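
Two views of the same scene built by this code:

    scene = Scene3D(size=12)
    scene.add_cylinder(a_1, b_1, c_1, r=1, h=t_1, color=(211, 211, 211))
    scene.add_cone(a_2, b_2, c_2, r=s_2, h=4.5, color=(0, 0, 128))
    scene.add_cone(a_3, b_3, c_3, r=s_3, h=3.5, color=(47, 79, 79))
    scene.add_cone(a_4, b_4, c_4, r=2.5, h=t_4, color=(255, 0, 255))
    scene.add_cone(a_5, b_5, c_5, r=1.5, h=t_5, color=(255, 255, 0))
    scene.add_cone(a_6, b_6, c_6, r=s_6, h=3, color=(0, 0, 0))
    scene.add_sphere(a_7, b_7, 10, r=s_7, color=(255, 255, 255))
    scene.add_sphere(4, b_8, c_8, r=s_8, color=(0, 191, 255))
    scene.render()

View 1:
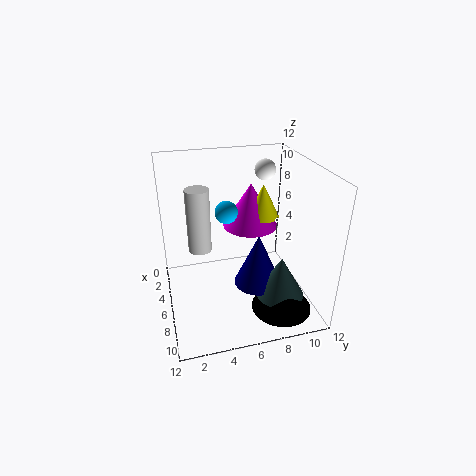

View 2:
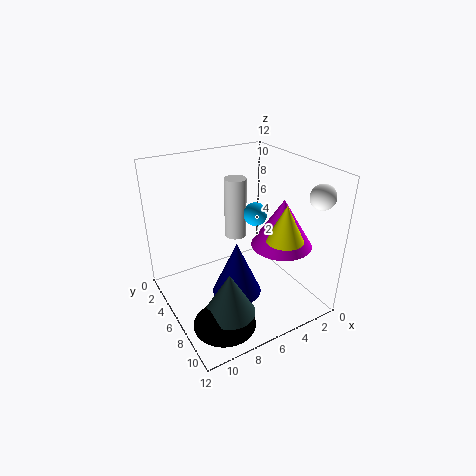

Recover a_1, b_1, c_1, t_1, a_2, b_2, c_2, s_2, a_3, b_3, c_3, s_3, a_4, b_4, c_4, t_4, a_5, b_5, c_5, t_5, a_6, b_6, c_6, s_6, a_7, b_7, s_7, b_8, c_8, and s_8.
a_1 = 4.5
b_1 = 3
c_1 = 4.5
t_1 = 5.5
a_2 = 7
b_2 = 7.5
c_2 = 2
s_2 = 2
a_3 = 8.5
b_3 = 9
c_3 = 1.5
s_3 = 2
a_4 = 3
b_4 = 8
c_4 = 5.5
t_4 = 4
a_5 = 3.5
b_5 = 9
c_5 = 6.5
t_5 = 3
a_6 = 9
b_6 = 9
c_6 = 0.5
s_6 = 2.5
a_7 = 1
b_7 = 10
s_7 = 1
b_8 = 5.5
c_8 = 7.5
s_8 = 1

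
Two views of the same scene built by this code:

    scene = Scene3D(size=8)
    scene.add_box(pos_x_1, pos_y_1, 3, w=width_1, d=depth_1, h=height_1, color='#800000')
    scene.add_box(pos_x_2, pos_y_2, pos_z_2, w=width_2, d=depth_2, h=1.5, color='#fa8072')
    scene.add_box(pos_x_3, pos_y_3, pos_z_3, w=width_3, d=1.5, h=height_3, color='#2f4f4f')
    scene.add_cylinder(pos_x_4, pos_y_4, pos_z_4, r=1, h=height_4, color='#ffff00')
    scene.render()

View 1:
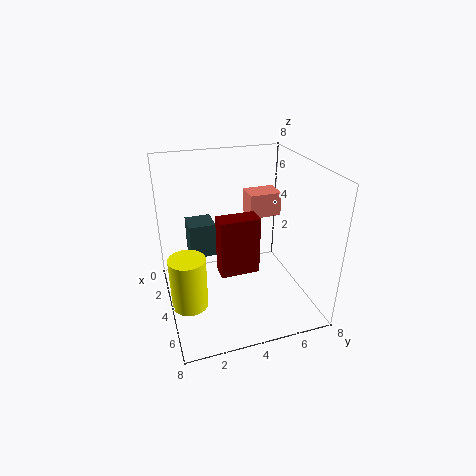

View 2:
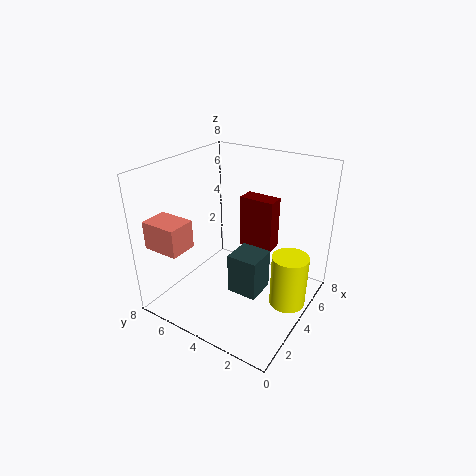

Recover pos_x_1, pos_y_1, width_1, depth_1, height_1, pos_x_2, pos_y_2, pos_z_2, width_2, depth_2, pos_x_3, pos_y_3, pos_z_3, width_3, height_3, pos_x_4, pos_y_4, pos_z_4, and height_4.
pos_x_1 = 5, pos_y_1 = 2.5, width_1 = 1, depth_1 = 2, height_1 = 3, pos_x_2 = 0.5, pos_y_2 = 5.5, pos_z_2 = 4, width_2 = 1.5, depth_2 = 2, pos_x_3 = 1.5, pos_y_3 = 1.5, pos_z_3 = 2.5, width_3 = 1.5, height_3 = 2, pos_x_4 = 4.5, pos_y_4 = 1, pos_z_4 = 0.5, height_4 = 3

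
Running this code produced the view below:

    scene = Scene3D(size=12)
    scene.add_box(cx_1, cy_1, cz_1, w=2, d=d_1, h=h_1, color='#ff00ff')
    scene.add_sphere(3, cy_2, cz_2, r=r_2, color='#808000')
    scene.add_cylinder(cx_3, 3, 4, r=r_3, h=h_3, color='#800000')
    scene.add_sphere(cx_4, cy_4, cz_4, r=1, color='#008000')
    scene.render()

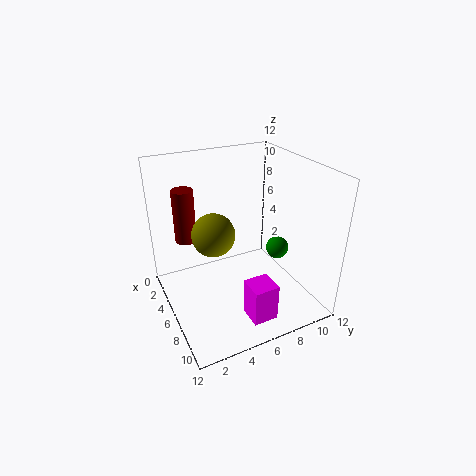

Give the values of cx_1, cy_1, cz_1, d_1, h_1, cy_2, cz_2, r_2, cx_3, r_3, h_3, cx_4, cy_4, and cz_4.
cx_1 = 9
cy_1 = 5
cz_1 = 1
d_1 = 2
h_1 = 3
cy_2 = 5
cz_2 = 5
r_2 = 2
cx_3 = 1
r_3 = 1
h_3 = 5
cx_4 = 6
cy_4 = 10
cz_4 = 4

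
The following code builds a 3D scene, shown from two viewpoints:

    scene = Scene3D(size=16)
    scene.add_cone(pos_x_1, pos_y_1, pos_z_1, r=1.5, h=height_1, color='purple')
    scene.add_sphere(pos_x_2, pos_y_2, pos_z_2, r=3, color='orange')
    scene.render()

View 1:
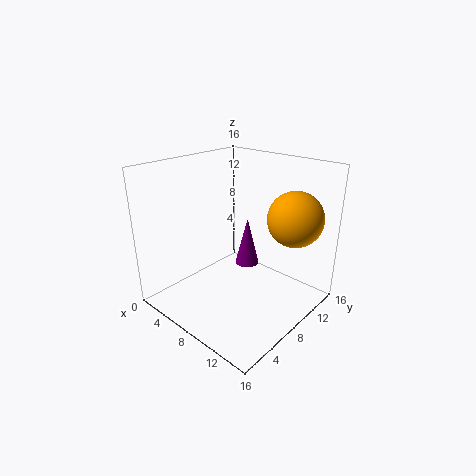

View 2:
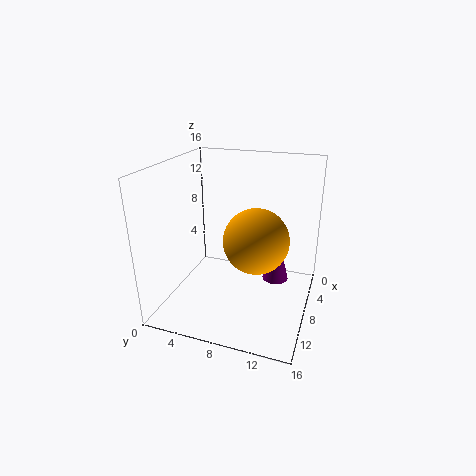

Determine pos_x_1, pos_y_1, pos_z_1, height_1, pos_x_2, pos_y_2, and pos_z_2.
pos_x_1 = 6; pos_y_1 = 12; pos_z_1 = 2.5; height_1 = 6; pos_x_2 = 13; pos_y_2 = 11.5; pos_z_2 = 10.5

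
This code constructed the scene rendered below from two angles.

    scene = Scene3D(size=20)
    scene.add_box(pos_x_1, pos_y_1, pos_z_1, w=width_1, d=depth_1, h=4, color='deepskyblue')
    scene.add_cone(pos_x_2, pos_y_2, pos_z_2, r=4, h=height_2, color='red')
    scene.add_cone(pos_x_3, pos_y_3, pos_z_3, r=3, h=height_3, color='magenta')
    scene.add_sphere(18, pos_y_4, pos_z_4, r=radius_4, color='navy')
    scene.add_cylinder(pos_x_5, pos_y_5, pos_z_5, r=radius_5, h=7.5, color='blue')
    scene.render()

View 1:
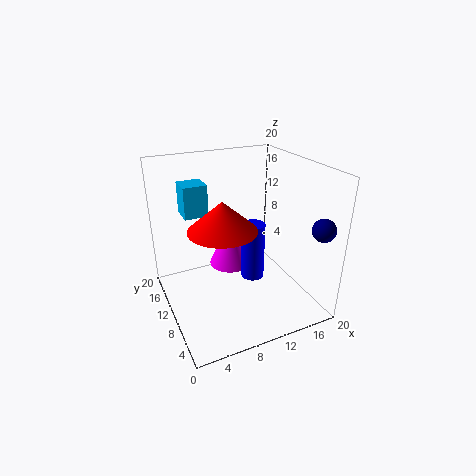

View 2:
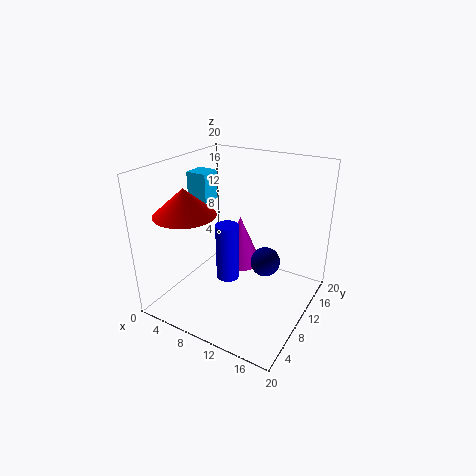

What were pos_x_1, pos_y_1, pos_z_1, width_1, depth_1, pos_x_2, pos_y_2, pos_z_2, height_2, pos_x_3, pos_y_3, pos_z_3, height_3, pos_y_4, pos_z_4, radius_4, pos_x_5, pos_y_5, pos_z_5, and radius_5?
pos_x_1 = 2.5; pos_y_1 = 9; pos_z_1 = 14.5; width_1 = 3; depth_1 = 3; pos_x_2 = 5.5; pos_y_2 = 4.5; pos_z_2 = 14.5; height_2 = 3.5; pos_x_3 = 9.5; pos_y_3 = 11.5; pos_z_3 = 5.5; height_3 = 7; pos_y_4 = 2; pos_z_4 = 13; radius_4 = 1.5; pos_x_5 = 10.5; pos_y_5 = 6.5; pos_z_5 = 6; radius_5 = 1.5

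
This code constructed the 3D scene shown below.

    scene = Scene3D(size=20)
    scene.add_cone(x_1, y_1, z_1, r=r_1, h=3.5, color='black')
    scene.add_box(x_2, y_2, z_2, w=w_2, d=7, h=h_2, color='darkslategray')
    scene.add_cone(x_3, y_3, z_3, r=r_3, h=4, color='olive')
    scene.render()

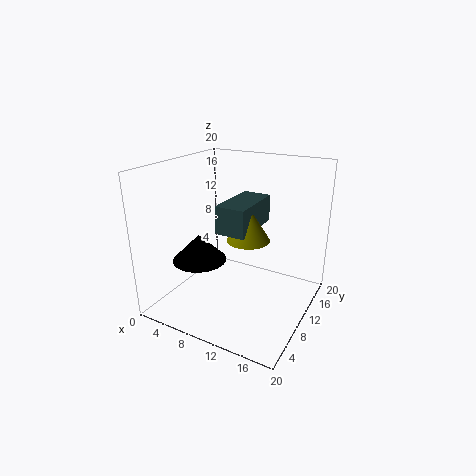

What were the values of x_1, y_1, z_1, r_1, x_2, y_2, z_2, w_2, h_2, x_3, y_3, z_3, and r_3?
x_1 = 7, y_1 = 5, z_1 = 8.25, r_1 = 3.5, x_2 = 11.25, y_2 = 2.5, z_2 = 13.75, w_2 = 3.5, h_2 = 3.25, x_3 = 14.25, y_3 = 4.75, z_3 = 12.75, r_3 = 2.5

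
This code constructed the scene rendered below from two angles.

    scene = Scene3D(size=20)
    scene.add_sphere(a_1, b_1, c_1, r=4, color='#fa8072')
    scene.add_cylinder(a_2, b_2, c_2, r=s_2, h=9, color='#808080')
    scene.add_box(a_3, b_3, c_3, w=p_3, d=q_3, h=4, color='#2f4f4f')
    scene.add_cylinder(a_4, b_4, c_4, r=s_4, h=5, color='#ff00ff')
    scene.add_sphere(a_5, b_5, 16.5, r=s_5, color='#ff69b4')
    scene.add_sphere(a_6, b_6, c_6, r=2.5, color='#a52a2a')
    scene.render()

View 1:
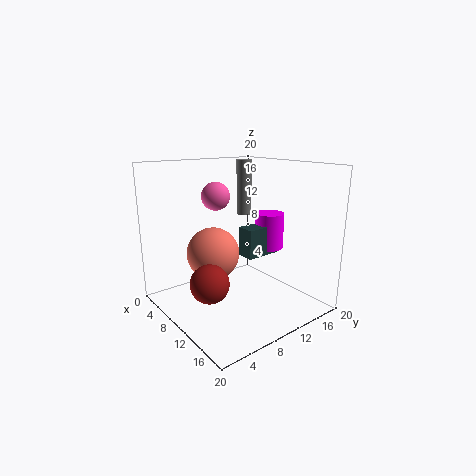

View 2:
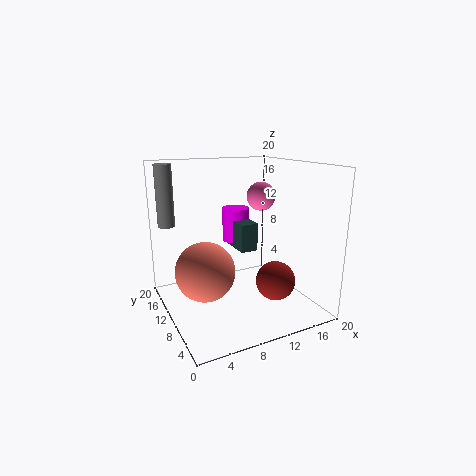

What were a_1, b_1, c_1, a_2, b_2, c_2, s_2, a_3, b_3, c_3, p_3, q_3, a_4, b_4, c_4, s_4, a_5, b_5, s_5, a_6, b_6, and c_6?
a_1 = 4.75
b_1 = 9.25
c_1 = 6.25
a_2 = 2
b_2 = 17.5
c_2 = 10.75
s_2 = 1.25
a_3 = 10.5
b_3 = 9.75
c_3 = 7.75
p_3 = 2.5
q_3 = 5
a_4 = 11.75
b_4 = 14.25
c_4 = 8.25
s_4 = 2
a_5 = 11
b_5 = 5.75
s_5 = 1.75
a_6 = 12.25
b_6 = 3.75
c_6 = 5.75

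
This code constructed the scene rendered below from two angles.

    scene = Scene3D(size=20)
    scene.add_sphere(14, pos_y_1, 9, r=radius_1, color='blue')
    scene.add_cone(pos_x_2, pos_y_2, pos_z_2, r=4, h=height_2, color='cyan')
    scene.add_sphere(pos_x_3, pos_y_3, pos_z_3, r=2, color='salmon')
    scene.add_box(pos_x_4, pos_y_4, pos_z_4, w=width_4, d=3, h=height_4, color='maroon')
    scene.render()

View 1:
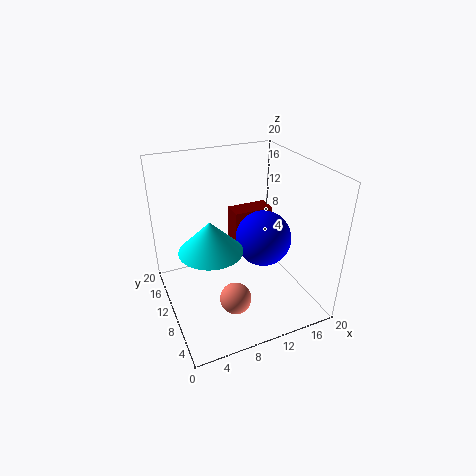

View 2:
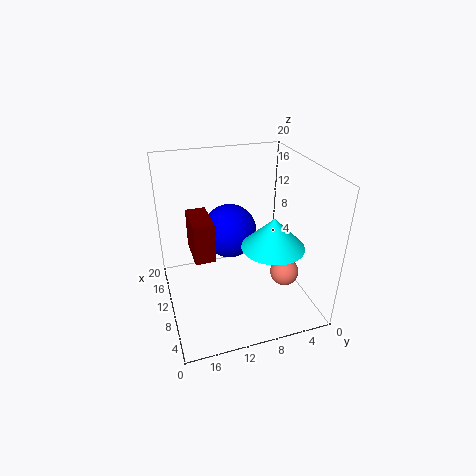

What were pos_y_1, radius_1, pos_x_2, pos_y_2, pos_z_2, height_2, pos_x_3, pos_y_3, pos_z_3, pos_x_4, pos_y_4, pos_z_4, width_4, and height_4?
pos_y_1 = 10
radius_1 = 4
pos_x_2 = 5
pos_y_2 = 7
pos_z_2 = 11
height_2 = 4
pos_x_3 = 7
pos_y_3 = 4
pos_z_3 = 5
pos_x_4 = 11
pos_y_4 = 13
pos_z_4 = 6
width_4 = 6
height_4 = 6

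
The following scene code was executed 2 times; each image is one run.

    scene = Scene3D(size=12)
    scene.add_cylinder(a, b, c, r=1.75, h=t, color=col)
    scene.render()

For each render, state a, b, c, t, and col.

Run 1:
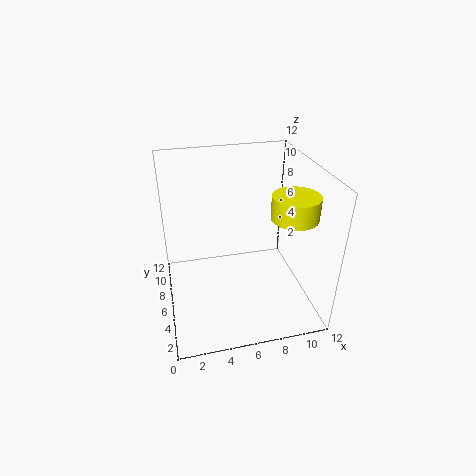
a = 9.5
b = 3
c = 9
t = 1.75
col = 'yellow'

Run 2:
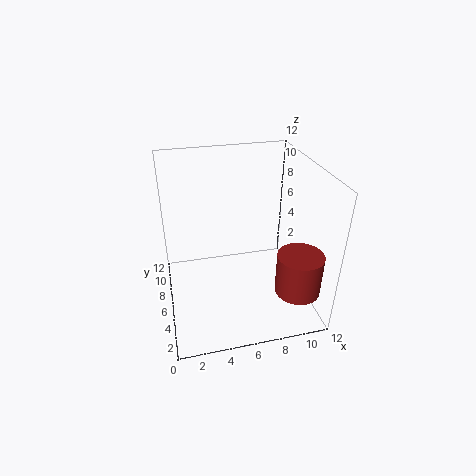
a = 9.75
b = 1.75
c = 3.25
t = 3.25
col = 'brown'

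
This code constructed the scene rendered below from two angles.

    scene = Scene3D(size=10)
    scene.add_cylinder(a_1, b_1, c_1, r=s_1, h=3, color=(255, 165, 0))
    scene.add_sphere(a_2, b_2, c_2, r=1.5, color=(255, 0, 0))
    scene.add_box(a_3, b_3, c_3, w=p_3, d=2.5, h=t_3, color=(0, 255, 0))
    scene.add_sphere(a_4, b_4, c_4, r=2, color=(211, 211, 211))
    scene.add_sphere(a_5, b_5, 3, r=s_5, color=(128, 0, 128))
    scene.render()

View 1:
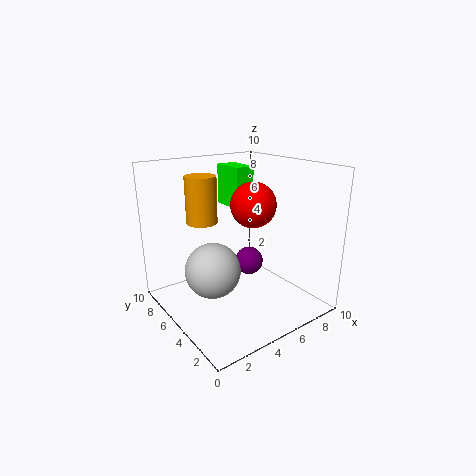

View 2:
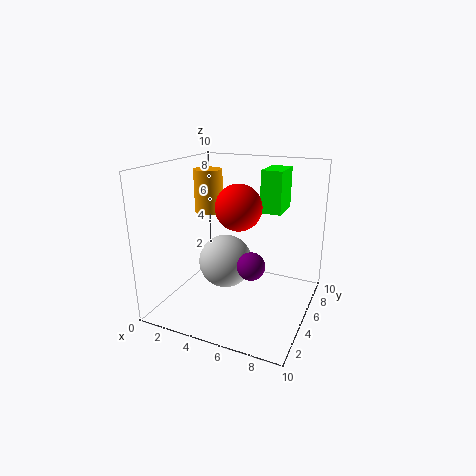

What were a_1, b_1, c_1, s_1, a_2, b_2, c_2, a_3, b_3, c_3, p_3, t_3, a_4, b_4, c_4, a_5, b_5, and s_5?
a_1 = 2.5
b_1 = 5.5
c_1 = 6.5
s_1 = 1
a_2 = 5.5
b_2 = 4
c_2 = 7.5
a_3 = 6
b_3 = 6.5
c_3 = 6.5
p_3 = 1.5
t_3 = 3
a_4 = 3.5
b_4 = 6
c_4 = 2.5
a_5 = 6
b_5 = 5
s_5 = 1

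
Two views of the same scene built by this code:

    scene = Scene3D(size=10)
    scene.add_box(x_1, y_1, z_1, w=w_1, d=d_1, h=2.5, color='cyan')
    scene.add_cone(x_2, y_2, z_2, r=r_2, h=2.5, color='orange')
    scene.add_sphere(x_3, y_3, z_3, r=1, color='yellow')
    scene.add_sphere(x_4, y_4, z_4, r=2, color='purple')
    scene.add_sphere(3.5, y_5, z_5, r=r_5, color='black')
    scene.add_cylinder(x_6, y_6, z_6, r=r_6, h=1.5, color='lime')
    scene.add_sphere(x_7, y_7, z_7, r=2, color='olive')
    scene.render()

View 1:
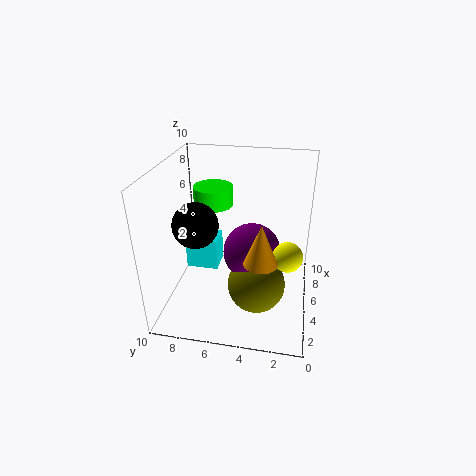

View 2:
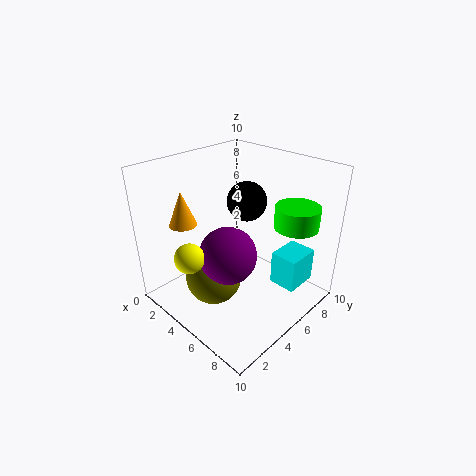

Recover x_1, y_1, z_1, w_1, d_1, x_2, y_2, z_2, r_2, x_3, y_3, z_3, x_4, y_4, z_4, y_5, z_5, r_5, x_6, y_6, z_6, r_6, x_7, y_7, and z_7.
x_1 = 6.5
y_1 = 7
z_1 = 1
w_1 = 2
d_1 = 2.5
x_2 = 1.5
y_2 = 3
z_2 = 5.5
r_2 = 1
x_3 = 4
y_3 = 1.5
z_3 = 4.5
x_4 = 5
y_4 = 4
z_4 = 4
y_5 = 7.5
z_5 = 6.5
r_5 = 1.5
x_6 = 8
y_6 = 7.5
z_6 = 6
r_6 = 1.5
x_7 = 4
y_7 = 3.5
z_7 = 2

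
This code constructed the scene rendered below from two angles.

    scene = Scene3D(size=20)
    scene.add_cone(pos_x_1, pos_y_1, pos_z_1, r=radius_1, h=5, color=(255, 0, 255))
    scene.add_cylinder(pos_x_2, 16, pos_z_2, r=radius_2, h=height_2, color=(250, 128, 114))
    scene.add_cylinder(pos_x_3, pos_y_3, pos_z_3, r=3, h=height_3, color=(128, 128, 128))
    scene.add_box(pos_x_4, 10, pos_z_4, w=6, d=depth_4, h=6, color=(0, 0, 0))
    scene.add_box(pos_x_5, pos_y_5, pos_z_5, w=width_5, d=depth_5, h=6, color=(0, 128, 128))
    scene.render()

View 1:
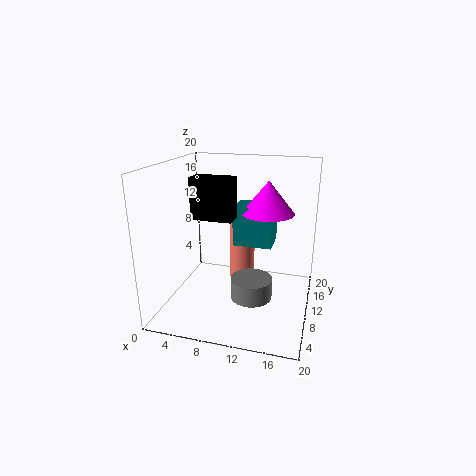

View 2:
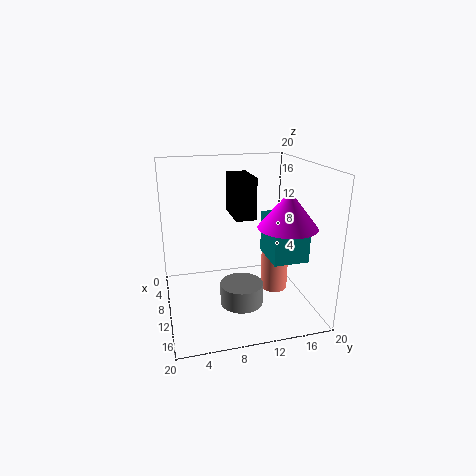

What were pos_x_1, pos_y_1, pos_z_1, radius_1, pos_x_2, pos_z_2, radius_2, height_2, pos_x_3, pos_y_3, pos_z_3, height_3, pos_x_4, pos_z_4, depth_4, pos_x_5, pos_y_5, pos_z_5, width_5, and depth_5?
pos_x_1 = 13
pos_y_1 = 16
pos_z_1 = 12
radius_1 = 4
pos_x_2 = 9
pos_z_2 = 1
radius_2 = 2
height_2 = 10
pos_x_3 = 12
pos_y_3 = 10
pos_z_3 = 1
height_3 = 3
pos_x_4 = 3
pos_z_4 = 12
depth_4 = 3
pos_x_5 = 8
pos_y_5 = 14
pos_z_5 = 7
width_5 = 6
depth_5 = 5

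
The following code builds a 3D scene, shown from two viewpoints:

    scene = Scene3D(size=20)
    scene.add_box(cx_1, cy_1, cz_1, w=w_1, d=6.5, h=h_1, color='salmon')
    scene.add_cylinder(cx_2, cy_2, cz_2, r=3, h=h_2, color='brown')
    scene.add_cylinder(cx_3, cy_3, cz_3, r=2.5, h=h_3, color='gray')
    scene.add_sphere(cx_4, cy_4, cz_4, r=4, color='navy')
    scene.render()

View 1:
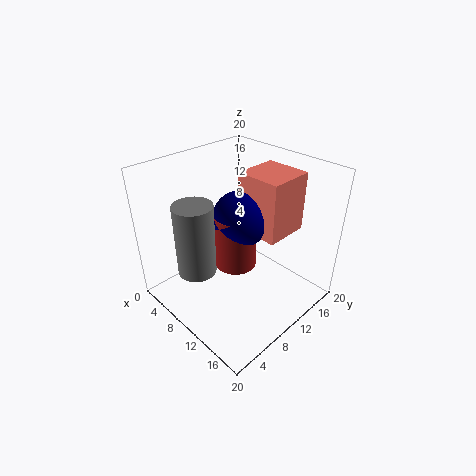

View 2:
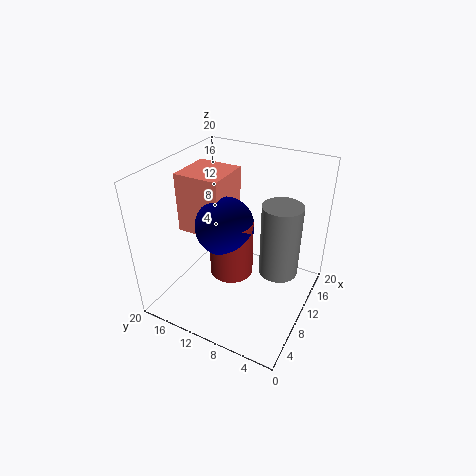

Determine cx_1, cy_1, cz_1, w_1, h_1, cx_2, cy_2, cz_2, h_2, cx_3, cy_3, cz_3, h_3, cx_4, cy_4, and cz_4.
cx_1 = 8, cy_1 = 12, cz_1 = 10, w_1 = 6.5, h_1 = 8.5, cx_2 = 9, cy_2 = 10.5, cz_2 = 5, h_2 = 8, cx_3 = 9, cy_3 = 3.5, cz_3 = 7.5, h_3 = 9.5, cx_4 = 9, cy_4 = 11.5, cz_4 = 12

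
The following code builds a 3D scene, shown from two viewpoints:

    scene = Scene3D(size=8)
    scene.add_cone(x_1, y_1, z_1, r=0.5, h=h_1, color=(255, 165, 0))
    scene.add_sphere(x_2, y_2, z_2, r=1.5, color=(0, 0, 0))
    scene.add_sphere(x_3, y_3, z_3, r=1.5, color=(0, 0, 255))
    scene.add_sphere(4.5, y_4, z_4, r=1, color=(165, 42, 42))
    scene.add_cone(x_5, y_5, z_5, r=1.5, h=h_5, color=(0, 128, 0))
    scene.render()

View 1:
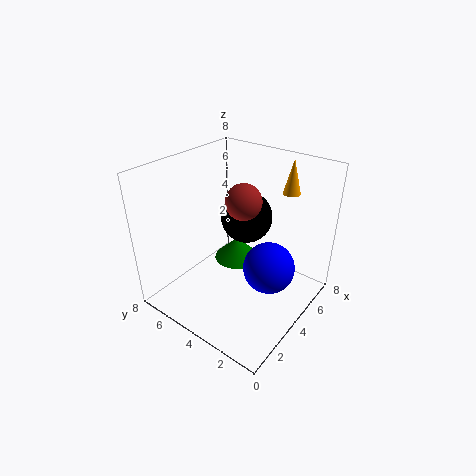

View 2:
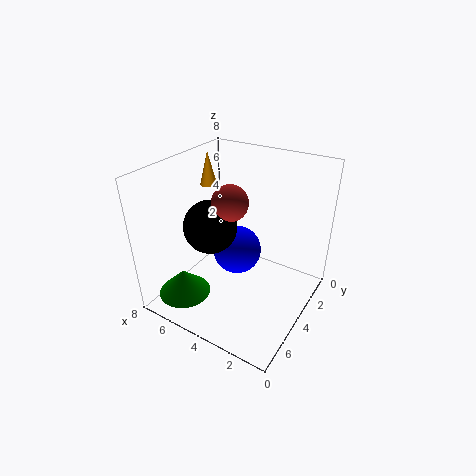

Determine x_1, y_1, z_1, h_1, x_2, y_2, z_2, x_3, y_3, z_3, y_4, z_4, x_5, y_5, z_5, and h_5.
x_1 = 7, y_1 = 2.5, z_1 = 6, h_1 = 2, x_2 = 5.5, y_2 = 4.5, z_2 = 4.5, x_3 = 5, y_3 = 2.5, z_3 = 2, y_4 = 4, z_4 = 6, x_5 = 6.5, y_5 = 6, z_5 = 0.5, h_5 = 1.5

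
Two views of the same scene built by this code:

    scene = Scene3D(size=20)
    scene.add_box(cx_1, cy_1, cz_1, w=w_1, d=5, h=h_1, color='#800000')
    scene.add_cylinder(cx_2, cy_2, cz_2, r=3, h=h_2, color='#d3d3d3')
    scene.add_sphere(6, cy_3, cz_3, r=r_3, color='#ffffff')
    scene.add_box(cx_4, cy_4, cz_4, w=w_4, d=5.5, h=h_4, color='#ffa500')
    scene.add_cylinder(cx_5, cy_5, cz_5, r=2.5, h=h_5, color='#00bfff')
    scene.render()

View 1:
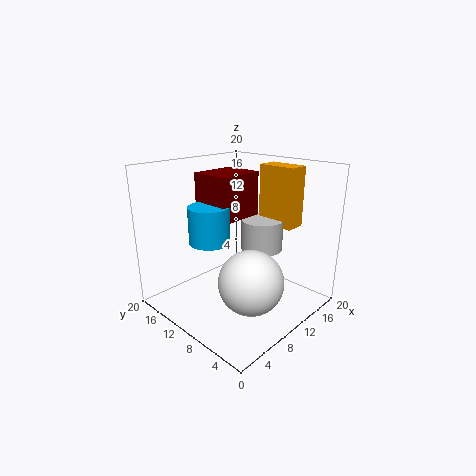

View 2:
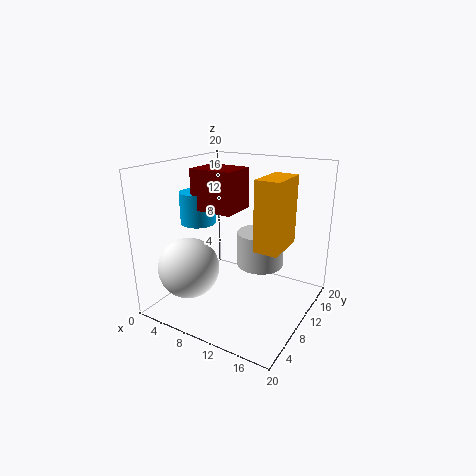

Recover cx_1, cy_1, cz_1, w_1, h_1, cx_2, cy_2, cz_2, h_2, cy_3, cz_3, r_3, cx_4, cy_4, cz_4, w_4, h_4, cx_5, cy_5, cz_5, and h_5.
cx_1 = 4.5; cy_1 = 7; cz_1 = 14; w_1 = 6; h_1 = 5.5; cx_2 = 14; cy_2 = 9; cz_2 = 7.5; h_2 = 4.5; cy_3 = 4; cz_3 = 7; r_3 = 4; cx_4 = 15; cy_4 = 5; cz_4 = 11; w_4 = 3; h_4 = 8.5; cx_5 = 4; cy_5 = 9; cz_5 = 11.5; h_5 = 4.5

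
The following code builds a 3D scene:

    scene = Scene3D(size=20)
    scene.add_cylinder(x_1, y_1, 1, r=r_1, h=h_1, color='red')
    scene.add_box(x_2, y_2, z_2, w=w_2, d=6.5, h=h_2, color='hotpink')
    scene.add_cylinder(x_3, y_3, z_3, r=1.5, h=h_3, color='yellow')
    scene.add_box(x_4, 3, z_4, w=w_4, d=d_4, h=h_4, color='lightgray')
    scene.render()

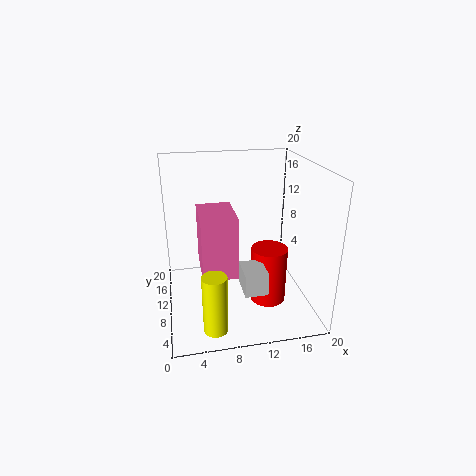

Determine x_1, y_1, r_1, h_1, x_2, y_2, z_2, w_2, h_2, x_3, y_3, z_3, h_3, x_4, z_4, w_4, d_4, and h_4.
x_1 = 14; y_1 = 8; r_1 = 2.5; h_1 = 8; x_2 = 4.5; y_2 = 4.5; z_2 = 7; w_2 = 4.5; h_2 = 8; x_3 = 5.5; y_3 = 1.5; z_3 = 2; h_3 = 7.5; x_4 = 9.5; z_4 = 5; w_4 = 3; d_4 = 4; h_4 = 3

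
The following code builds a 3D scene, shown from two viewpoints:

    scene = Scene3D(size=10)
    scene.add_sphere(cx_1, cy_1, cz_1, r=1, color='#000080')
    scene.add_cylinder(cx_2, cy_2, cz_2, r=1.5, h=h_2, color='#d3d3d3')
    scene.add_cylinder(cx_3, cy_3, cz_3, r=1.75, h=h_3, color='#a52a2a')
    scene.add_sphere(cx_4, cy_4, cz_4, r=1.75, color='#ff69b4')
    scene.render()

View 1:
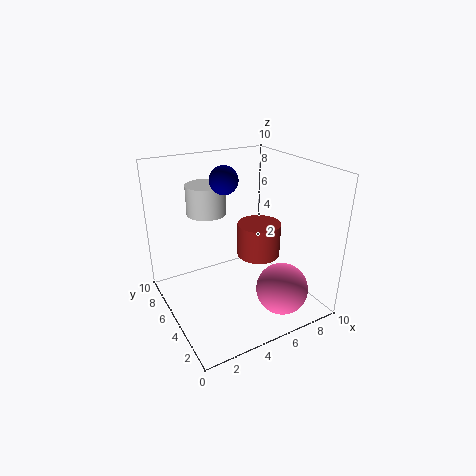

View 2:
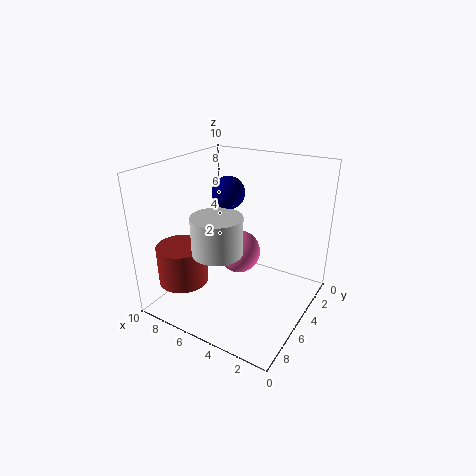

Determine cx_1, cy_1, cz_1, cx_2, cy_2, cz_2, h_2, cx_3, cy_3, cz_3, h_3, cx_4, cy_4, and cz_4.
cx_1 = 4.75; cy_1 = 6.5; cz_1 = 8.75; cx_2 = 4.25; cy_2 = 8.5; cz_2 = 5.75; h_2 = 2.25; cx_3 = 8.25; cy_3 = 7.25; cz_3 = 1.75; h_3 = 2.75; cx_4 = 6.75; cy_4 = 2; cz_4 = 2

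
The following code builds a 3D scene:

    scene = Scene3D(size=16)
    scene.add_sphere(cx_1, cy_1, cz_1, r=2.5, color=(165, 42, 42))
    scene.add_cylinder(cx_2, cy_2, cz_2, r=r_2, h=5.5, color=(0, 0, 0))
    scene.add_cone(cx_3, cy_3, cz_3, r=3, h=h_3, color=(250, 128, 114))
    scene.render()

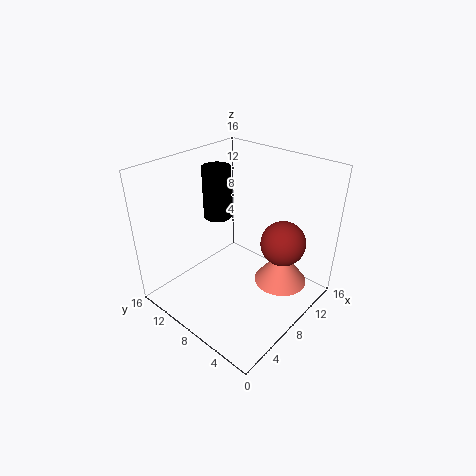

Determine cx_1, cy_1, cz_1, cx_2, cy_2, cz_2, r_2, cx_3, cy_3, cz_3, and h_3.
cx_1 = 11, cy_1 = 4, cz_1 = 7.5, cx_2 = 7, cy_2 = 10, cz_2 = 10.5, r_2 = 1.5, cx_3 = 11, cy_3 = 4, cz_3 = 2.5, h_3 = 4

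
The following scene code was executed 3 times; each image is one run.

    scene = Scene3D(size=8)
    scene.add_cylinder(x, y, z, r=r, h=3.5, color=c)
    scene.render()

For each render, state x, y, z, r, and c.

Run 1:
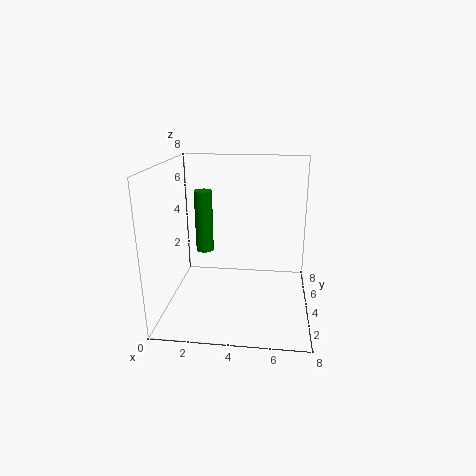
x = 2; y = 4.5; z = 3; r = 0.5; c = 'green'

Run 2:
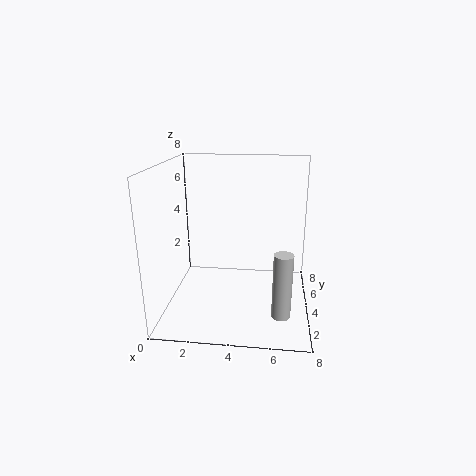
x = 6.5; y = 2; z = 0.5; r = 0.5; c = 'lightgray'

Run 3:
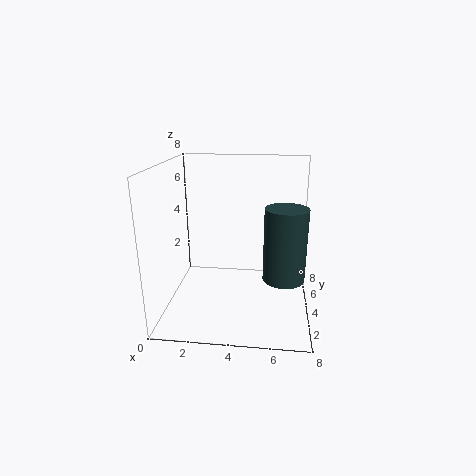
x = 6.5; y = 1.5; z = 3; r = 1; c = 'darkslategray'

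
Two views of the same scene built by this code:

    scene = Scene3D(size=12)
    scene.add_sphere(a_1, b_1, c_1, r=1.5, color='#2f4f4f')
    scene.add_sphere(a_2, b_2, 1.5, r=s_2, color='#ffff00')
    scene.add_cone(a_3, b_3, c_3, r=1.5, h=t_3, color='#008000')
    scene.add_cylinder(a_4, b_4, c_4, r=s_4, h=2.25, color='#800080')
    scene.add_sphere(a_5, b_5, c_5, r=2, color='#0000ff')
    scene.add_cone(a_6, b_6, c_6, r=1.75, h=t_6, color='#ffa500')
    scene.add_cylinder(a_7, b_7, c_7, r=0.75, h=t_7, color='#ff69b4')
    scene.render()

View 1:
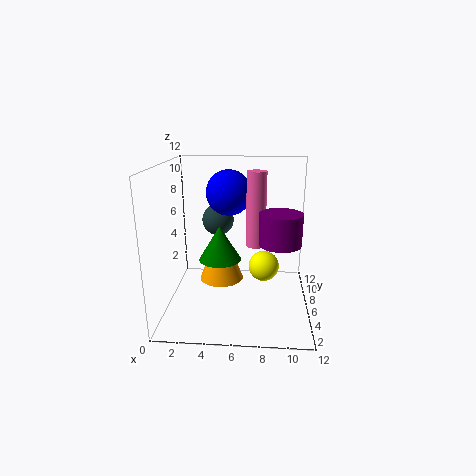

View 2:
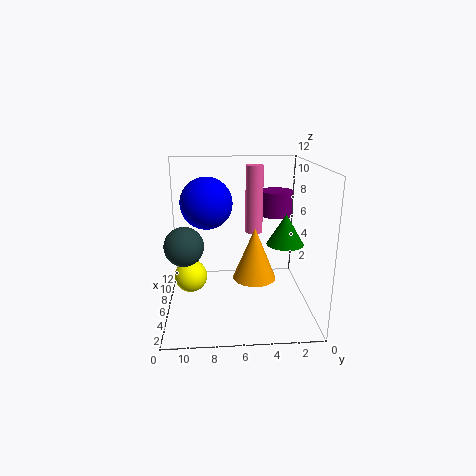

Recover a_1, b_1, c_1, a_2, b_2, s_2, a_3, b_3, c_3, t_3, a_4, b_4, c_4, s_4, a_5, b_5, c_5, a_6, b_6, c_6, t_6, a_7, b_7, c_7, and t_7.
a_1 = 3.75, b_1 = 10.25, c_1 = 6.25, a_2 = 8.25, b_2 = 10.25, s_2 = 1.5, a_3 = 5, b_3 = 2.25, c_3 = 5.75, t_3 = 2.5, a_4 = 9.25, b_4 = 2.25, c_4 = 7, s_4 = 1.5, a_5 = 5, b_5 = 8.5, c_5 = 9.25, a_6 = 4.75, b_6 = 4.75, c_6 = 3, t_6 = 4.25, a_7 = 7.5, b_7 = 4.5, c_7 = 6, t_7 = 5.75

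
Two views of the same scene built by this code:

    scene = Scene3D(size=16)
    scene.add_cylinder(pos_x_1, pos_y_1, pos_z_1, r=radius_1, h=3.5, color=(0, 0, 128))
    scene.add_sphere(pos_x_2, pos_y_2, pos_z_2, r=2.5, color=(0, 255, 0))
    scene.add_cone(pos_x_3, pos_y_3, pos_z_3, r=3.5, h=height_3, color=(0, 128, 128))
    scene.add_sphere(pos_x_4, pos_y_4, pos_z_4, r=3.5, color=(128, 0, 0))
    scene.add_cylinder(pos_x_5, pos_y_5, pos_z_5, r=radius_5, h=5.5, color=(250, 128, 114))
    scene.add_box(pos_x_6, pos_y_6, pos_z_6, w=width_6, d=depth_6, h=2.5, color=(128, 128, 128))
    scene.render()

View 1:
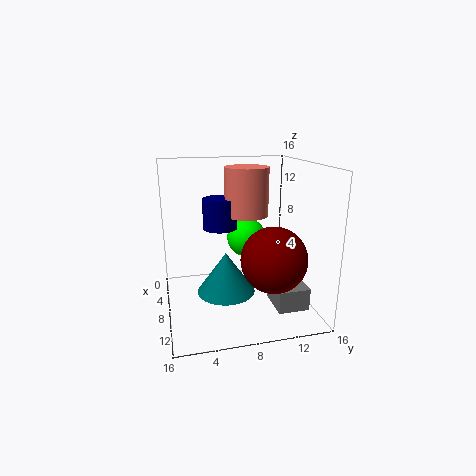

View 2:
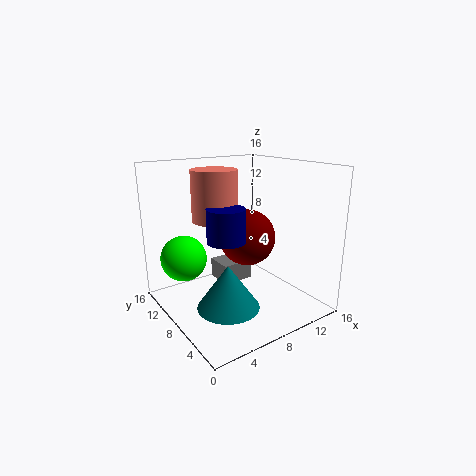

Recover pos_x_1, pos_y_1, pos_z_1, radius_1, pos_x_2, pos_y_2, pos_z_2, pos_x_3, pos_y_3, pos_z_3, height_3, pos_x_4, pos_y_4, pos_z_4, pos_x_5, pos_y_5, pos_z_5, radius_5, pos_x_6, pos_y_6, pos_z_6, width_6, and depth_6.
pos_x_1 = 5.5; pos_y_1 = 6.5; pos_z_1 = 8.5; radius_1 = 2; pos_x_2 = 2.5; pos_y_2 = 10.5; pos_z_2 = 6; pos_x_3 = 6; pos_y_3 = 7; pos_z_3 = 0.5; height_3 = 5; pos_x_4 = 11.5; pos_y_4 = 11; pos_z_4 = 6.5; pos_x_5 = 6; pos_y_5 = 9.5; pos_z_5 = 10; radius_5 = 2.5; pos_x_6 = 8.5; pos_y_6 = 11.5; pos_z_6 = 0.5; width_6 = 4; depth_6 = 3.5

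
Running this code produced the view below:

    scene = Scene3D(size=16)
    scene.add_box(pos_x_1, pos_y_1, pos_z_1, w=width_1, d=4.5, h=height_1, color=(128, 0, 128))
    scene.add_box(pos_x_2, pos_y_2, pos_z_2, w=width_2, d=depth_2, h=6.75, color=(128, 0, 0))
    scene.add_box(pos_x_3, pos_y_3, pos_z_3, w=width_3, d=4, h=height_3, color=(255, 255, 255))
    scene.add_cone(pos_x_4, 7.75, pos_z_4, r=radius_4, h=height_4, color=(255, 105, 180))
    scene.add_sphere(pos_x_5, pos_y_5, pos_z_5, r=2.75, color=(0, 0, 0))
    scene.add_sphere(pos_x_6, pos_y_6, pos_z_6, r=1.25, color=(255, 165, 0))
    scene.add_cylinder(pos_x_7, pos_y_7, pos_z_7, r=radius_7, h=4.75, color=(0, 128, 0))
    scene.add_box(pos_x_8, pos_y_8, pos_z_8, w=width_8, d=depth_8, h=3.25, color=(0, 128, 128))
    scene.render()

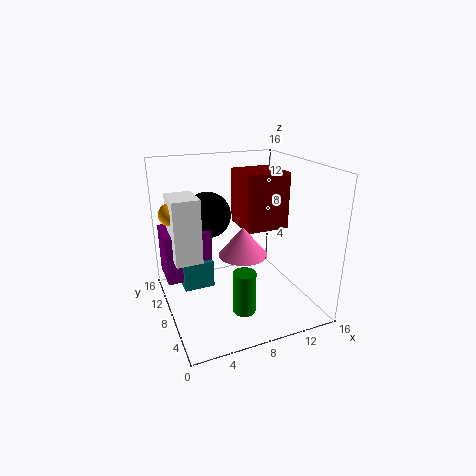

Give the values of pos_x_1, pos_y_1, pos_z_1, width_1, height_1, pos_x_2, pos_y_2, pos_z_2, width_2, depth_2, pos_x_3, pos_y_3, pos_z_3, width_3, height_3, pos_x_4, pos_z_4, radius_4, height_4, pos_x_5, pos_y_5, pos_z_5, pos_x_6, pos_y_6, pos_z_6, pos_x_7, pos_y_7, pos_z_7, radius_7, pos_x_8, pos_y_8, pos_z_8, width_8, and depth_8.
pos_x_1 = 0.25; pos_y_1 = 9.75; pos_z_1 = 2.75; width_1 = 5.25; height_1 = 5.75; pos_x_2 = 9.75; pos_y_2 = 9; pos_z_2 = 7.75; width_2 = 5.25; depth_2 = 5.25; pos_x_3 = 1; pos_y_3 = 8.25; pos_z_3 = 5.5; width_3 = 3; height_3 = 7.25; pos_x_4 = 8.5; pos_z_4 = 6; radius_4 = 2.75; height_4 = 3.25; pos_x_5 = 6; pos_y_5 = 12.5; pos_z_5 = 9.5; pos_x_6 = 1.25; pos_y_6 = 10.75; pos_z_6 = 10.75; pos_x_7 = 7.5; pos_y_7 = 5; pos_z_7 = 0.5; radius_7 = 1.25; pos_x_8 = 2; pos_y_8 = 9.25; pos_z_8 = 1.75; width_8 = 3.5; depth_8 = 2.25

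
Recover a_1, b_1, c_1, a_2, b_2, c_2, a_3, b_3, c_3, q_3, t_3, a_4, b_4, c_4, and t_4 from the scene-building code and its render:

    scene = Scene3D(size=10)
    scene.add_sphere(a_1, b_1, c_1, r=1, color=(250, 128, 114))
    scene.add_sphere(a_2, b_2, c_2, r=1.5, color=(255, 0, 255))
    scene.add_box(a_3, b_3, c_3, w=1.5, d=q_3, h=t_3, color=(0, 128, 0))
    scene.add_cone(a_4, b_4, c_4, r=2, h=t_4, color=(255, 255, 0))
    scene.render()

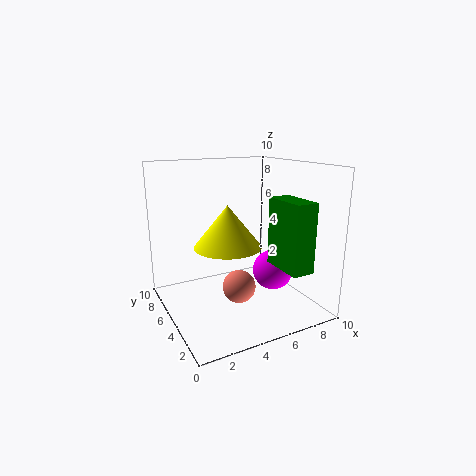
a_1 = 3.5, b_1 = 2, c_1 = 3, a_2 = 8, b_2 = 5, c_2 = 2, a_3 = 6.5, b_3 = 0.5, c_3 = 3.5, q_3 = 3, t_3 = 4.5, a_4 = 3, b_4 = 2.5, c_4 = 5.5, t_4 = 2.5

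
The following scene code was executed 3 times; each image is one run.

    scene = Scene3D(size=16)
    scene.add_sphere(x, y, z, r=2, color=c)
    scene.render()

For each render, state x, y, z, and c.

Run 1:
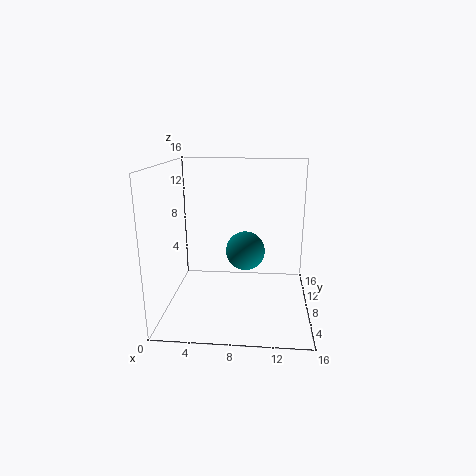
x = 9
y = 5.5
z = 7.5
c = 'teal'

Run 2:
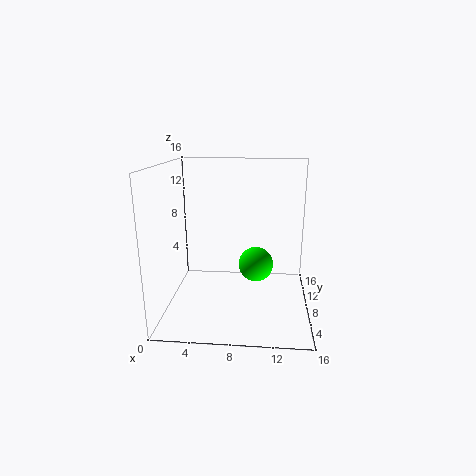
x = 10
y = 9
z = 4.5
c = 'lime'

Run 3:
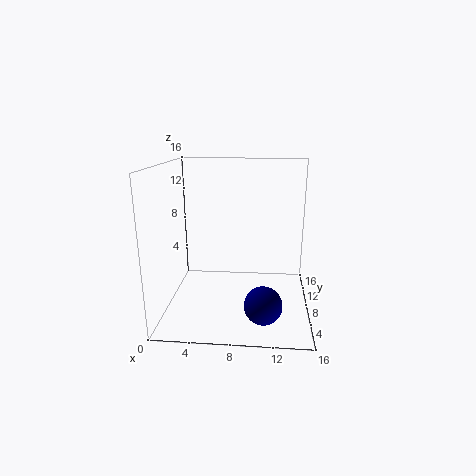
x = 11
y = 4
z = 2
c = 'navy'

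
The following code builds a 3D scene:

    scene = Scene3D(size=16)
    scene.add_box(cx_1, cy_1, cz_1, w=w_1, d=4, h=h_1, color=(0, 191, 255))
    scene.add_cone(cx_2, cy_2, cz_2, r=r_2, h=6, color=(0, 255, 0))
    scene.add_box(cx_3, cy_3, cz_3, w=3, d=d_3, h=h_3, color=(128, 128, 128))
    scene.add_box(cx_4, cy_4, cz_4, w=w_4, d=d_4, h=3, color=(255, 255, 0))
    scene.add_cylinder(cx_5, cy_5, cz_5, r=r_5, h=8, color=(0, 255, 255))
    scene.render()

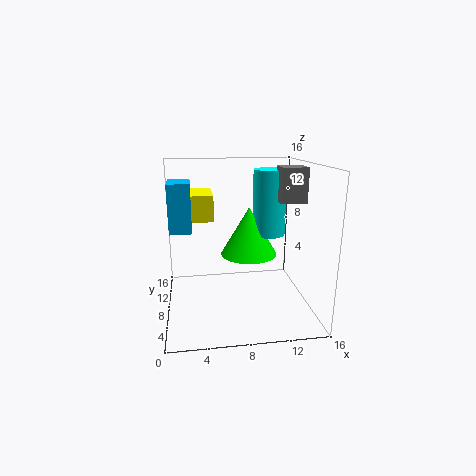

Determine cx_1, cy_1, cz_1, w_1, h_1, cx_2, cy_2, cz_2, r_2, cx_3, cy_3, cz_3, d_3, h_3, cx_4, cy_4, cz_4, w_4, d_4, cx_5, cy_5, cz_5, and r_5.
cx_1 = 0.5; cy_1 = 8.5; cz_1 = 8.5; w_1 = 2.5; h_1 = 5.5; cx_2 = 10; cy_2 = 12; cz_2 = 4.5; r_2 = 3.5; cx_3 = 13; cy_3 = 8.5; cz_3 = 11.5; d_3 = 2.5; h_3 = 4; cx_4 = 0.5; cy_4 = 9.5; cz_4 = 9.5; w_4 = 5; d_4 = 5.5; cx_5 = 12.5; cy_5 = 12; cz_5 = 7; r_5 = 2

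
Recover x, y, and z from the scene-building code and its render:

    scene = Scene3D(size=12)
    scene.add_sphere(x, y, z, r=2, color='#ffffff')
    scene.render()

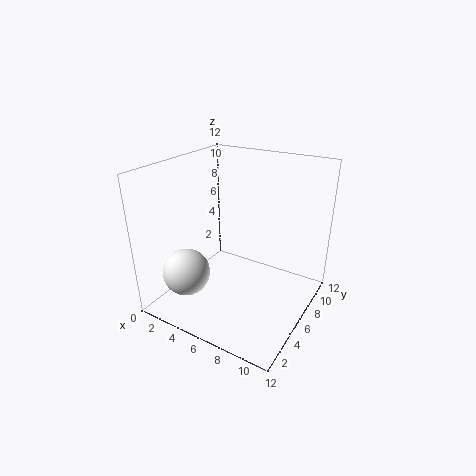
x = 2.5, y = 3.25, z = 3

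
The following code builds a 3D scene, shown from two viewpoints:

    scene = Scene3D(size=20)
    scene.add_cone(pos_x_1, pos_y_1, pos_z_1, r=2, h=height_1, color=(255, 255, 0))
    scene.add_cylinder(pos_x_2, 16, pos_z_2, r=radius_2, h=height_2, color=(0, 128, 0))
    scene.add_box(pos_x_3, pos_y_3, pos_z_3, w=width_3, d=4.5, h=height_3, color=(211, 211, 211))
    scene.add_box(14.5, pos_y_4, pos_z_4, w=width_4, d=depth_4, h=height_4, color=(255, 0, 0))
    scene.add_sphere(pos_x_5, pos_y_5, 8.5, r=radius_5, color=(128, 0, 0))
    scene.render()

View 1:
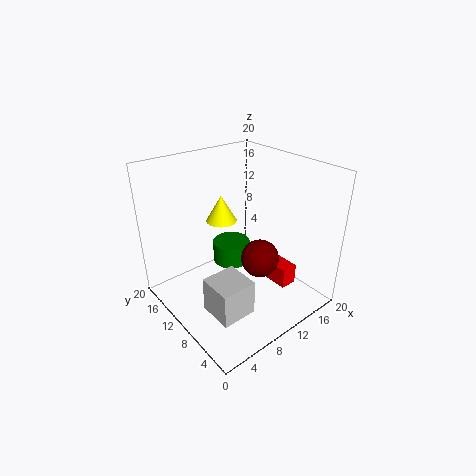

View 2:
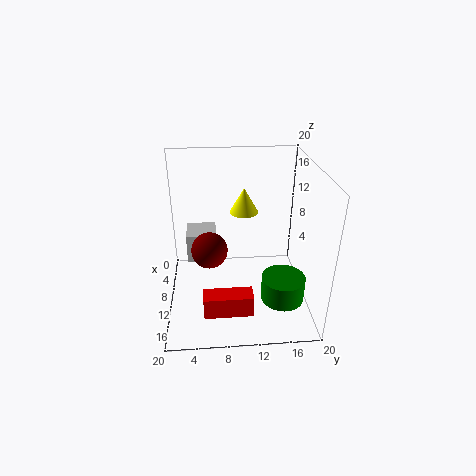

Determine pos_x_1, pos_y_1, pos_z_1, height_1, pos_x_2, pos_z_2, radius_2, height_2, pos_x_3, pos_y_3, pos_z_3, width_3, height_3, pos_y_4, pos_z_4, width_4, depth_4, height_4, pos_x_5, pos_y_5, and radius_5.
pos_x_1 = 8
pos_y_1 = 11
pos_z_1 = 13
height_1 = 3.5
pos_x_2 = 13.5
pos_z_2 = 2
radius_2 = 3
height_2 = 3.5
pos_x_3 = 2
pos_y_3 = 2.5
pos_z_3 = 4
width_3 = 4.5
height_3 = 4.5
pos_y_4 = 5
pos_z_4 = 2
width_4 = 2.5
depth_4 = 6.5
height_4 = 3
pos_x_5 = 10.5
pos_y_5 = 6
radius_5 = 2.5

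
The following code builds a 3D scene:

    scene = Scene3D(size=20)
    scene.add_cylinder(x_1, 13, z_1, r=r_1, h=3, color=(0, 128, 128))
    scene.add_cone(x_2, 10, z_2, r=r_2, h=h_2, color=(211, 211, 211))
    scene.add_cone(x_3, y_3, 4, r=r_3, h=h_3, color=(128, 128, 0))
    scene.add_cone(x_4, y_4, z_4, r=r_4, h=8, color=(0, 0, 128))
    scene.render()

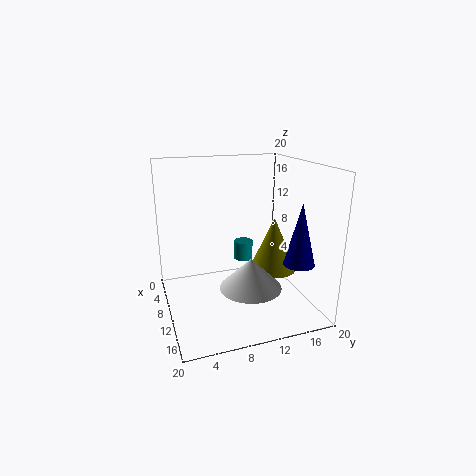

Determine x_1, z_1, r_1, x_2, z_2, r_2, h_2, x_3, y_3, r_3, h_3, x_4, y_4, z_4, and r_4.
x_1 = 4
z_1 = 4
r_1 = 1.5
x_2 = 15
z_2 = 5
r_2 = 4
h_2 = 4
x_3 = 9
y_3 = 16
r_3 = 3.5
h_3 = 8
x_4 = 16.5
y_4 = 16
z_4 = 8
r_4 = 2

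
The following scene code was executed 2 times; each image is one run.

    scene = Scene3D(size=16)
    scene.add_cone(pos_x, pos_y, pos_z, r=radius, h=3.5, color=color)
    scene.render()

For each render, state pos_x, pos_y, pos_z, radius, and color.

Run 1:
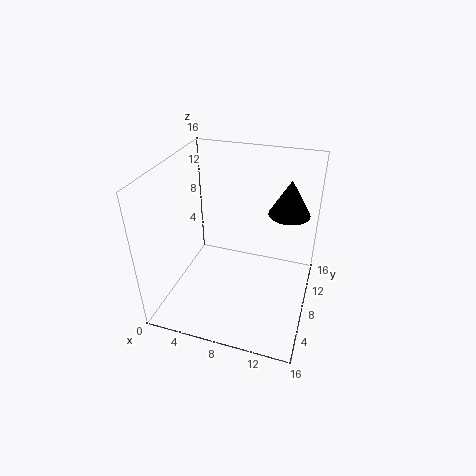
pos_x = 13.5; pos_y = 7; pos_z = 12.5; radius = 2; color = 'black'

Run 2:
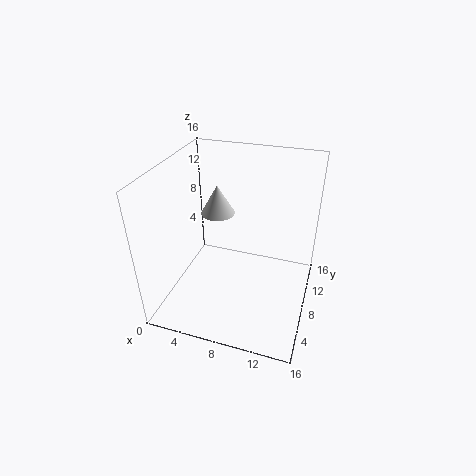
pos_x = 4.5; pos_y = 11; pos_z = 9; radius = 2; color = 'lightgray'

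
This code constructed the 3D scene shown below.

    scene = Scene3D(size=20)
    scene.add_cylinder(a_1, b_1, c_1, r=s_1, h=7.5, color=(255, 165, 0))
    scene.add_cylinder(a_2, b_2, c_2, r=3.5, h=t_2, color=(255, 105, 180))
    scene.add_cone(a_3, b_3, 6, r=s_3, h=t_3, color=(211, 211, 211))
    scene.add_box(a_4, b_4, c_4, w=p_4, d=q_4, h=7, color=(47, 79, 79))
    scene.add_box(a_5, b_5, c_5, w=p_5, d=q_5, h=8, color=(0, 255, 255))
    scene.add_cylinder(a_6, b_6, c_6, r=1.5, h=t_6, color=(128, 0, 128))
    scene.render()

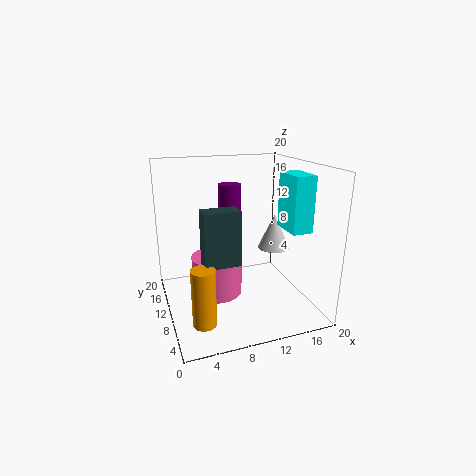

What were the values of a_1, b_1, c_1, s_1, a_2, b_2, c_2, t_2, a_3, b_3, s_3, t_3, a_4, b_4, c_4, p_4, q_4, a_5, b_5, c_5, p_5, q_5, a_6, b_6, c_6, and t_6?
a_1 = 3.5, b_1 = 4, c_1 = 1.5, s_1 = 1.5, a_2 = 7, b_2 = 10.5, c_2 = 2, t_2 = 5.5, a_3 = 17.5, b_3 = 14, s_3 = 2.5, t_3 = 5.5, a_4 = 4, b_4 = 4.5, c_4 = 8.5, p_4 = 4.5, q_4 = 2.5, a_5 = 17, b_5 = 7, c_5 = 10.5, p_5 = 3, q_5 = 5, a_6 = 9, b_6 = 10.5, c_6 = 11, t_6 = 6.5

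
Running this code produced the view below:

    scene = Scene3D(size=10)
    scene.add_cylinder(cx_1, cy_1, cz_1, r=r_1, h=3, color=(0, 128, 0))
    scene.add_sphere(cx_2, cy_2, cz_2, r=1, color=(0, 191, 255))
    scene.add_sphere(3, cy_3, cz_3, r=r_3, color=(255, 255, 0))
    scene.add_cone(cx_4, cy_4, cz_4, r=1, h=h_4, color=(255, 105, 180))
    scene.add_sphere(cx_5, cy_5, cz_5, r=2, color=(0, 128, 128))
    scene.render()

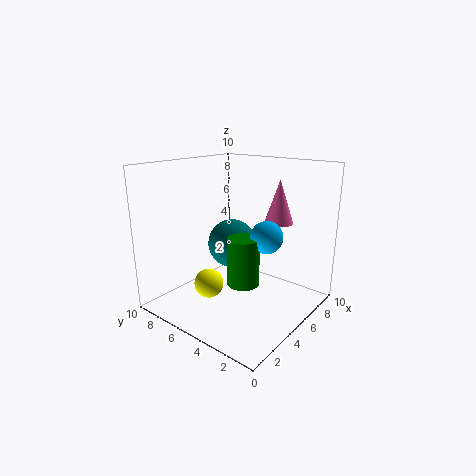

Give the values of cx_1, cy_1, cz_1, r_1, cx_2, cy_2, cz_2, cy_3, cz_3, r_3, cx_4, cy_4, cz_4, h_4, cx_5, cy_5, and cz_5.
cx_1 = 3, cy_1 = 3, cz_1 = 3, r_1 = 1, cx_2 = 4, cy_2 = 2, cz_2 = 6, cy_3 = 6, cz_3 = 2, r_3 = 1, cx_4 = 7, cy_4 = 3, cz_4 = 6, h_4 = 3, cx_5 = 8, cy_5 = 8, cz_5 = 3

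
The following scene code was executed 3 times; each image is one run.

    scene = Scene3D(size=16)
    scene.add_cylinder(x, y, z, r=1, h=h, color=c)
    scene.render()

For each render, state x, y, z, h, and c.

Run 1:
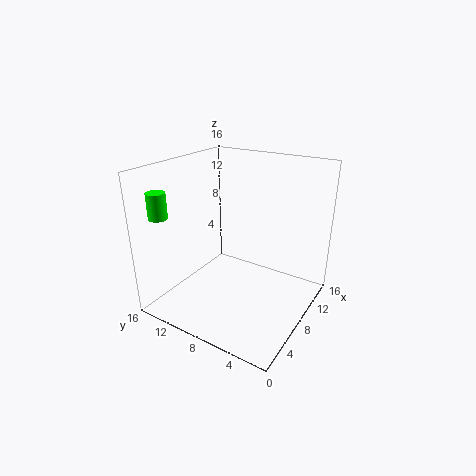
x = 2.25, y = 14, z = 11, h = 2.75, c = 'lime'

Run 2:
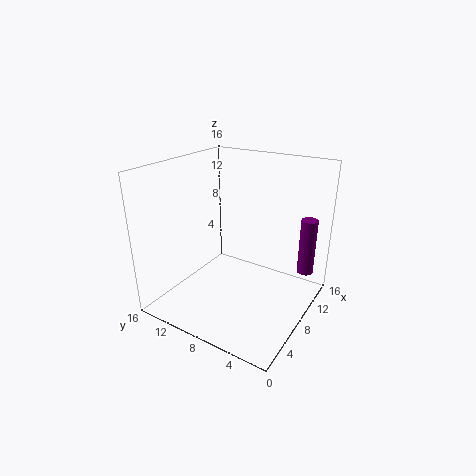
x = 14.75, y = 2.25, z = 2, h = 7, c = 'purple'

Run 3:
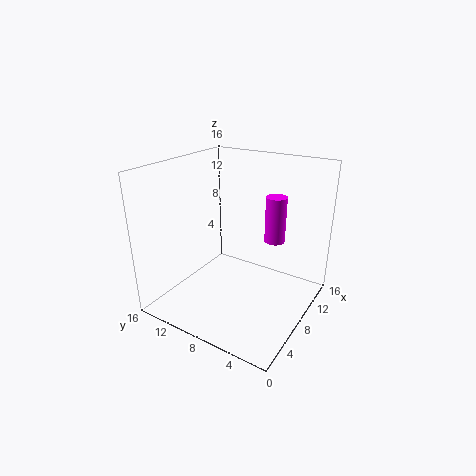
x = 6.75, y = 3, z = 9.5, h = 4.5, c = 'magenta'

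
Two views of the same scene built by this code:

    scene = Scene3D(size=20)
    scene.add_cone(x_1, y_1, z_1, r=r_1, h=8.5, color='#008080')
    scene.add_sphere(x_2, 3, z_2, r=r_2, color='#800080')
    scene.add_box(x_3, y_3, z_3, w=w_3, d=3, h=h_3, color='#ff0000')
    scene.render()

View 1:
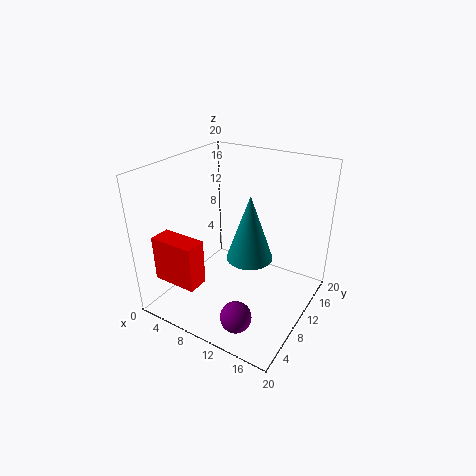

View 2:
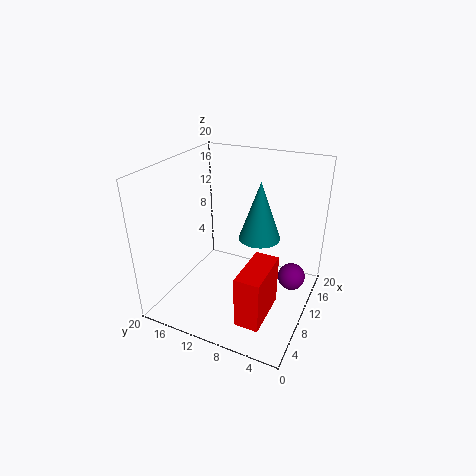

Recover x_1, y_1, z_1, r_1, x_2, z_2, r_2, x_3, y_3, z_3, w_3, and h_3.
x_1 = 13
y_1 = 8
z_1 = 9
r_1 = 3
x_2 = 14
z_2 = 3
r_2 = 2
x_3 = 0.5
y_3 = 3
z_3 = 4
w_3 = 6.5
h_3 = 6.5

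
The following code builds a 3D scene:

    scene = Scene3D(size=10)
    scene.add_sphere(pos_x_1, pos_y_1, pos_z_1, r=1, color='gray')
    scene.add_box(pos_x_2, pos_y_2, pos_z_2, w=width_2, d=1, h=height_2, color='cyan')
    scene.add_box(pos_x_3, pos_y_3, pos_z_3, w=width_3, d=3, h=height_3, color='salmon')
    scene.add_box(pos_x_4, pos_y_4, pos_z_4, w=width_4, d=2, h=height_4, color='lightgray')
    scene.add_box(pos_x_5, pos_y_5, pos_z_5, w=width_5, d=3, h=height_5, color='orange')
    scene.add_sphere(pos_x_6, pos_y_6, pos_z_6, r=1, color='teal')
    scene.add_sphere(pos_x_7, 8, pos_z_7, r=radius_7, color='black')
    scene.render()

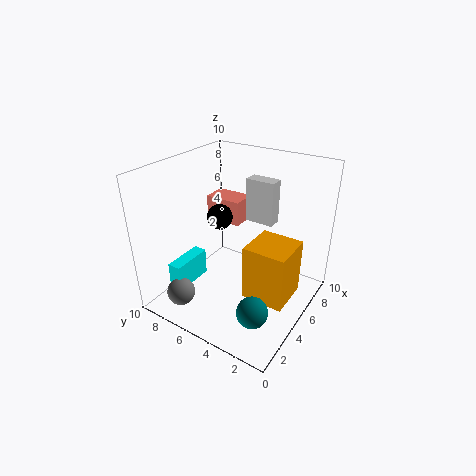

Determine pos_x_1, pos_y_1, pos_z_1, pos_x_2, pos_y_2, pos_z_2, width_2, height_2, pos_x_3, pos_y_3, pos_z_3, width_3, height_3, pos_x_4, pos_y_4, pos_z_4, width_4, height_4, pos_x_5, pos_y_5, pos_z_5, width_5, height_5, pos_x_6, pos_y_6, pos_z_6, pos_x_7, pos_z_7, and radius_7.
pos_x_1 = 2, pos_y_1 = 8, pos_z_1 = 1, pos_x_2 = 2, pos_y_2 = 8, pos_z_2 = 1, width_2 = 3, height_2 = 2, pos_x_3 = 8, pos_y_3 = 7, pos_z_3 = 4, width_3 = 2, height_3 = 2, pos_x_4 = 6, pos_y_4 = 3, pos_z_4 = 6, width_4 = 1, height_4 = 3, pos_x_5 = 4, pos_y_5 = 1, pos_z_5 = 1, width_5 = 3, height_5 = 4, pos_x_6 = 2, pos_y_6 = 2, pos_z_6 = 2, pos_x_7 = 7, pos_z_7 = 5, radius_7 = 1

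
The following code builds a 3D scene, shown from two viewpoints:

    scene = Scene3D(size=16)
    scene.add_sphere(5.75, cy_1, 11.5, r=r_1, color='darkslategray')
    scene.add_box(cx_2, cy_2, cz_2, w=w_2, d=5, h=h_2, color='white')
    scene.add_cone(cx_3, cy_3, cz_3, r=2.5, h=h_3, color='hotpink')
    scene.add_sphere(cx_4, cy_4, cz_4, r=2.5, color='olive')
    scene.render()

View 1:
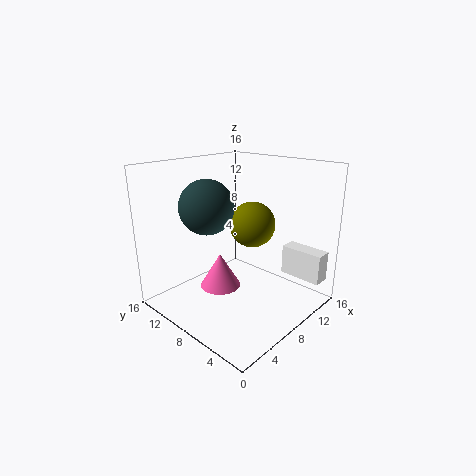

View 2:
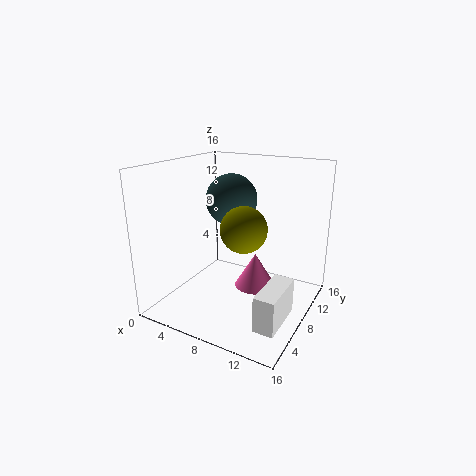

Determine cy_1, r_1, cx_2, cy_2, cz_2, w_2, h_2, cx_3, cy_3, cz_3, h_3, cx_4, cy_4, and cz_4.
cy_1 = 10.5, r_1 = 3, cx_2 = 13.5, cy_2 = 0.75, cz_2 = 2.5, w_2 = 2, h_2 = 3.5, cx_3 = 8.5, cy_3 = 11.5, cz_3 = 0.5, h_3 = 4.25, cx_4 = 9.25, cy_4 = 7, cz_4 = 9.5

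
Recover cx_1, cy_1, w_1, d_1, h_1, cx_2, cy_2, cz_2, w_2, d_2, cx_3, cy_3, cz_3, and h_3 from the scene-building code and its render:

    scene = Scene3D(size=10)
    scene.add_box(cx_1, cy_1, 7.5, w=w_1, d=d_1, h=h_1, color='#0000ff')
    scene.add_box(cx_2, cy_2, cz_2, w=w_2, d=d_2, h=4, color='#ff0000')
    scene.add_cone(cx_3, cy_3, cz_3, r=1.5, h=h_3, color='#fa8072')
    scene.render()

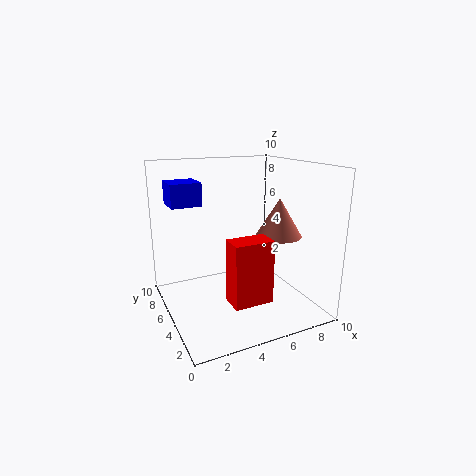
cx_1 = 0.5; cy_1 = 5; w_1 = 2; d_1 = 2; h_1 = 1.5; cx_2 = 3; cy_2 = 1; cz_2 = 2; w_2 = 2.5; d_2 = 1.5; cx_3 = 7; cy_3 = 3; cz_3 = 5.5; h_3 = 2.5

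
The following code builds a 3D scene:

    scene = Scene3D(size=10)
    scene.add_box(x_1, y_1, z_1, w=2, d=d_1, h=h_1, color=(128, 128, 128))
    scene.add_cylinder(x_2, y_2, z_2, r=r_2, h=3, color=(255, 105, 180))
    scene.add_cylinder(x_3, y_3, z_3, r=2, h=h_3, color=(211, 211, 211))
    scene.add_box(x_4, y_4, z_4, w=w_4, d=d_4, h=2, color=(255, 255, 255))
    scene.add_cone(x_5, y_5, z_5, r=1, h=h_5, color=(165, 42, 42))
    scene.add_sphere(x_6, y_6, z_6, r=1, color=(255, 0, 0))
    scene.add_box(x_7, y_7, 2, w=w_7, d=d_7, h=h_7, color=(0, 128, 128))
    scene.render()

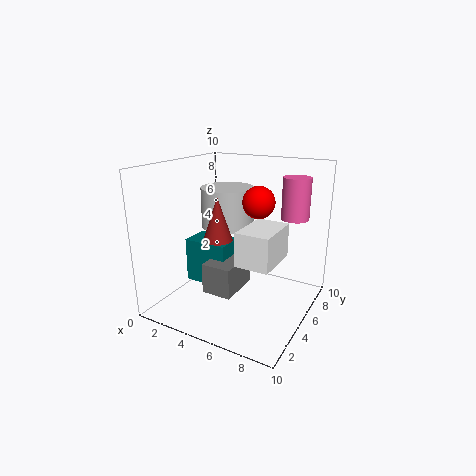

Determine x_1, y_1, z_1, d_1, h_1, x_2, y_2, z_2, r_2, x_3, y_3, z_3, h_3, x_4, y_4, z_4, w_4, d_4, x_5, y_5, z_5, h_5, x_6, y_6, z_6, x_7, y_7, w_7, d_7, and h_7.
x_1 = 4; y_1 = 2; z_1 = 2; d_1 = 3; h_1 = 2; x_2 = 8; y_2 = 8; z_2 = 6; r_2 = 1; x_3 = 3; y_3 = 7; z_3 = 5; h_3 = 3; x_4 = 7; y_4 = 1; z_4 = 5; w_4 = 2; d_4 = 3; x_5 = 4; y_5 = 4; z_5 = 5; h_5 = 3; x_6 = 7; y_6 = 4; z_6 = 8; x_7 = 2; y_7 = 3; w_7 = 3; d_7 = 2; h_7 = 3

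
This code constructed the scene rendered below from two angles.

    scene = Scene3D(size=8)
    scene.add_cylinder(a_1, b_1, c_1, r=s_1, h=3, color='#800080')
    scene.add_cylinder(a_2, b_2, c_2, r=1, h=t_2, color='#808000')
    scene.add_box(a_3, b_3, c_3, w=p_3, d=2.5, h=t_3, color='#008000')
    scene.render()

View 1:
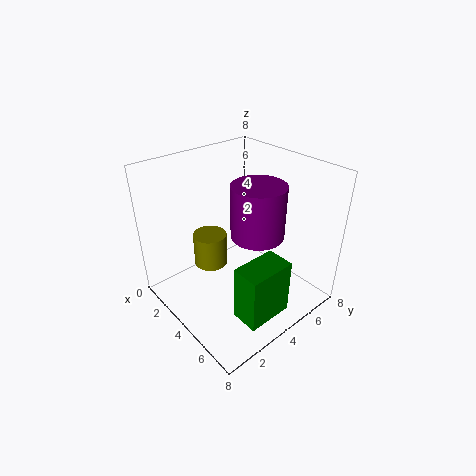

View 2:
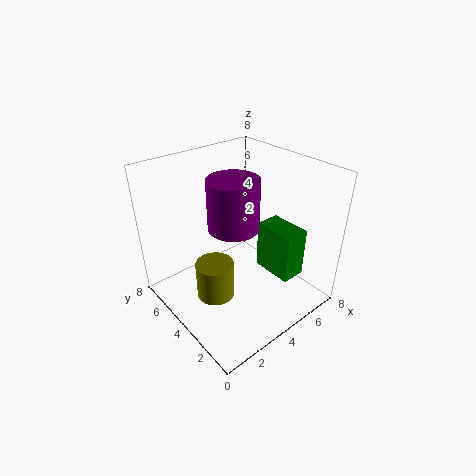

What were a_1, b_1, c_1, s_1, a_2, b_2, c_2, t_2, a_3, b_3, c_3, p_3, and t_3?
a_1 = 4.5; b_1 = 5; c_1 = 4; s_1 = 1.5; a_2 = 2; b_2 = 3.5; c_2 = 1.5; t_2 = 2; a_3 = 6; b_3 = 2; c_3 = 1; p_3 = 1.5; t_3 = 3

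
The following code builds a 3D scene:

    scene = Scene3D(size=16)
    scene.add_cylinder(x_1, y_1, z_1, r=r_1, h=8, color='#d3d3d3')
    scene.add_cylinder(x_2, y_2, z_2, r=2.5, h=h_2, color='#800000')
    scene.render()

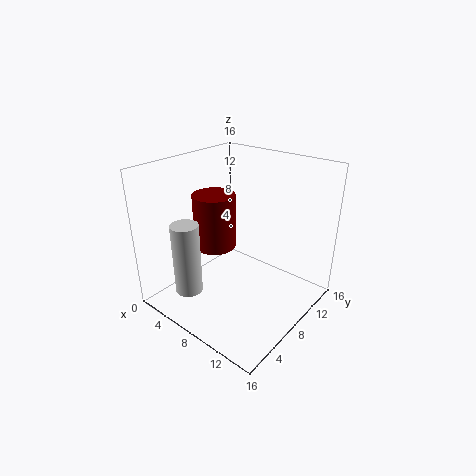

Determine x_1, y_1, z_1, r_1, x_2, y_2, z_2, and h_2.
x_1 = 5
y_1 = 3
z_1 = 2.5
r_1 = 1.5
x_2 = 4
y_2 = 8.5
z_2 = 5.5
h_2 = 6.5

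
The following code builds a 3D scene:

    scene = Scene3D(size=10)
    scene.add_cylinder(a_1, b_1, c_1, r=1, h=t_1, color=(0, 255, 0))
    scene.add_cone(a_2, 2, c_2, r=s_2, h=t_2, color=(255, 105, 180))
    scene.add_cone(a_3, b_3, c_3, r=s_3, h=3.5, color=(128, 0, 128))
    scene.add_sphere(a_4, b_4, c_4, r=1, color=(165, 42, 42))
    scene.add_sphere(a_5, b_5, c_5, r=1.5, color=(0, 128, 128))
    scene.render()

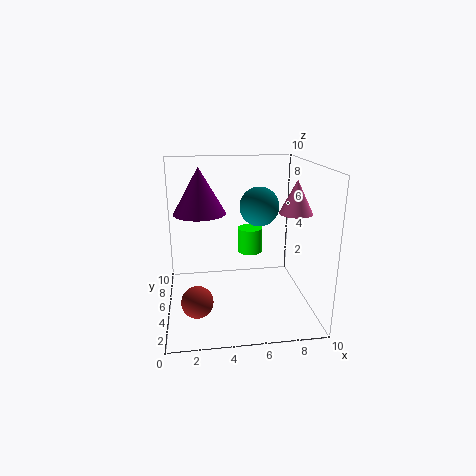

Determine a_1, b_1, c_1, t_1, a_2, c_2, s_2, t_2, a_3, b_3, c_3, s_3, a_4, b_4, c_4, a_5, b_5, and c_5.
a_1 = 6.5
b_1 = 8.5
c_1 = 2.5
t_1 = 2
a_2 = 8
c_2 = 7.5
s_2 = 1
t_2 = 2
a_3 = 2.5
b_3 = 8
c_3 = 6
s_3 = 2
a_4 = 2
b_4 = 2
c_4 = 2
a_5 = 7
b_5 = 7.5
c_5 = 6.5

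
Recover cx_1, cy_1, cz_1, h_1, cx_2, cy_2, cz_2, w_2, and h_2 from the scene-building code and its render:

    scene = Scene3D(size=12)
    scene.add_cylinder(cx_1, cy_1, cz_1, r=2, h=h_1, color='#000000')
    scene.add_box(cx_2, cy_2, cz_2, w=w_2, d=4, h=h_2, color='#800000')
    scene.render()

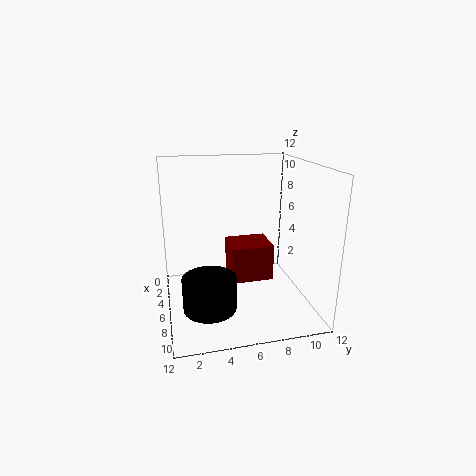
cx_1 = 9.5; cy_1 = 3; cz_1 = 2; h_1 = 2.5; cx_2 = 0.5; cy_2 = 6; cz_2 = 0.5; w_2 = 3.5; h_2 = 3.5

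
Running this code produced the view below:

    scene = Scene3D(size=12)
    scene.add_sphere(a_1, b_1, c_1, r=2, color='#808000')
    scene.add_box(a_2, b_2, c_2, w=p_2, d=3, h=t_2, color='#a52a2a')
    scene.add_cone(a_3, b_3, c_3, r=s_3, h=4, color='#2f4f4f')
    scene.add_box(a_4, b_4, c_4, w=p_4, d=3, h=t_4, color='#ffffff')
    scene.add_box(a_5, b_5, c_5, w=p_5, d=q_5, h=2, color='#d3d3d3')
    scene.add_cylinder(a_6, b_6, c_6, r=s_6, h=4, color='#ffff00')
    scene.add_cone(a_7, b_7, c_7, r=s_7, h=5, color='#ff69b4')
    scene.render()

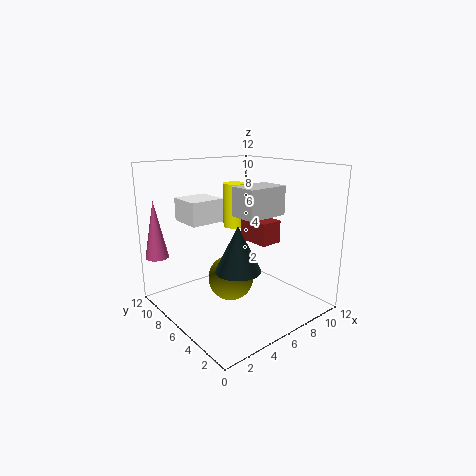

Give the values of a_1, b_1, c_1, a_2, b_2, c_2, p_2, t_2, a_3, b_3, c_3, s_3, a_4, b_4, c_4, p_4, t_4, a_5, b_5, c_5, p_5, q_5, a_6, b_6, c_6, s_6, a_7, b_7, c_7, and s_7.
a_1 = 6
b_1 = 7
c_1 = 2
a_2 = 8
b_2 = 5
c_2 = 5
p_2 = 2
t_2 = 2
a_3 = 6
b_3 = 6
c_3 = 3
s_3 = 2
a_4 = 3
b_4 = 8
c_4 = 7
p_4 = 3
t_4 = 2
a_5 = 3
b_5 = 1
c_5 = 9
p_5 = 3
q_5 = 2
a_6 = 8
b_6 = 9
c_6 = 6
s_6 = 1
a_7 = 1
b_7 = 11
c_7 = 4
s_7 = 1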